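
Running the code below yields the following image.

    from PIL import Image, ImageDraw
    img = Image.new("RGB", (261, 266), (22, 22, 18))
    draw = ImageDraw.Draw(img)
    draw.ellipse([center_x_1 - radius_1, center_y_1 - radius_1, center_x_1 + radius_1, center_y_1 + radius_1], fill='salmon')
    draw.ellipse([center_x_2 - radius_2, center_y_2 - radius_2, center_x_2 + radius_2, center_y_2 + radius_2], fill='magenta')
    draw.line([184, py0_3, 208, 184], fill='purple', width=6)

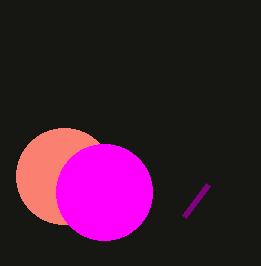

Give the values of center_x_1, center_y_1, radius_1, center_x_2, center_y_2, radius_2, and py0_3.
center_x_1 = 64, center_y_1 = 176, radius_1 = 48, center_x_2 = 104, center_y_2 = 192, radius_2 = 48, py0_3 = 216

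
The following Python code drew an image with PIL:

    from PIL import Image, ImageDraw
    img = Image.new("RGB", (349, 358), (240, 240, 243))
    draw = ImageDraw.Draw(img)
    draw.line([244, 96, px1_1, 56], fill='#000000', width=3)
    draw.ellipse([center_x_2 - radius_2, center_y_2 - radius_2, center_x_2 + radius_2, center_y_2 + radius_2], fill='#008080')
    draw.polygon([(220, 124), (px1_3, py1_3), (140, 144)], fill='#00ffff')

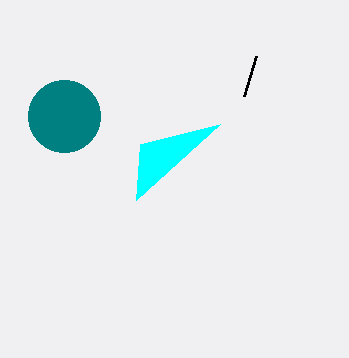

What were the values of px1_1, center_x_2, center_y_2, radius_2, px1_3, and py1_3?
px1_1 = 256, center_x_2 = 64, center_y_2 = 116, radius_2 = 36, px1_3 = 136, py1_3 = 200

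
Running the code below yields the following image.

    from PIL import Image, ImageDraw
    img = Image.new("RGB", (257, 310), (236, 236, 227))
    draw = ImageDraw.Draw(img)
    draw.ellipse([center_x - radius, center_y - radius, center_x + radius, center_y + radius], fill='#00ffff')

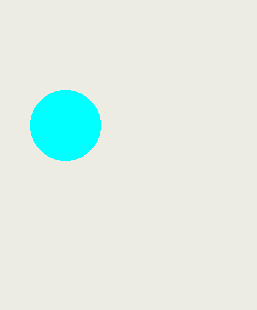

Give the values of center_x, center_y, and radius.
center_x = 65, center_y = 125, radius = 35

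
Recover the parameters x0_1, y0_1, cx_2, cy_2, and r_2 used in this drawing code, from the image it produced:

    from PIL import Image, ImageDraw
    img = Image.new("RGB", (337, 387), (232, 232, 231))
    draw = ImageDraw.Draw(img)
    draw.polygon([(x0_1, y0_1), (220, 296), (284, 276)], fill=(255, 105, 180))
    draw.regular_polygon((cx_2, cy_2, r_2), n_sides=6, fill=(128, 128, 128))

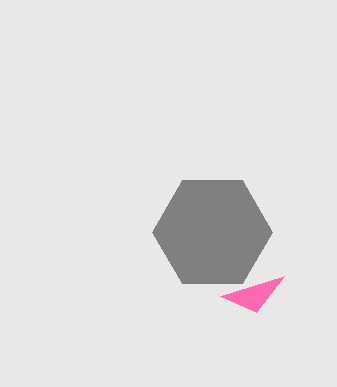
x0_1 = 256
y0_1 = 312
cx_2 = 212
cy_2 = 232
r_2 = 60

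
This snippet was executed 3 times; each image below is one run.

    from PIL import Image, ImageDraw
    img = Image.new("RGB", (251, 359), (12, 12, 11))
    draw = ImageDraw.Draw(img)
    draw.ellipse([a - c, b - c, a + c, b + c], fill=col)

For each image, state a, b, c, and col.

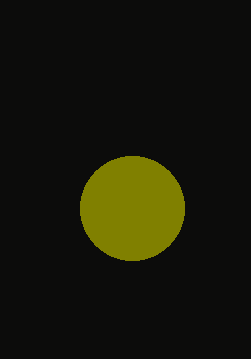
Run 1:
a = 132
b = 208
c = 52
col = 'olive'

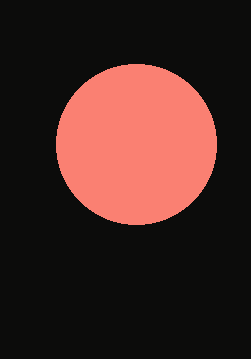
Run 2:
a = 136, b = 144, c = 80, col = 'salmon'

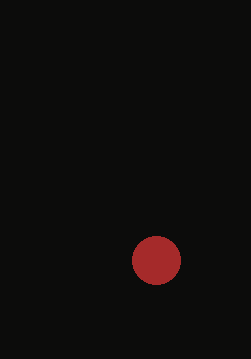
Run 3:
a = 156, b = 260, c = 24, col = 'brown'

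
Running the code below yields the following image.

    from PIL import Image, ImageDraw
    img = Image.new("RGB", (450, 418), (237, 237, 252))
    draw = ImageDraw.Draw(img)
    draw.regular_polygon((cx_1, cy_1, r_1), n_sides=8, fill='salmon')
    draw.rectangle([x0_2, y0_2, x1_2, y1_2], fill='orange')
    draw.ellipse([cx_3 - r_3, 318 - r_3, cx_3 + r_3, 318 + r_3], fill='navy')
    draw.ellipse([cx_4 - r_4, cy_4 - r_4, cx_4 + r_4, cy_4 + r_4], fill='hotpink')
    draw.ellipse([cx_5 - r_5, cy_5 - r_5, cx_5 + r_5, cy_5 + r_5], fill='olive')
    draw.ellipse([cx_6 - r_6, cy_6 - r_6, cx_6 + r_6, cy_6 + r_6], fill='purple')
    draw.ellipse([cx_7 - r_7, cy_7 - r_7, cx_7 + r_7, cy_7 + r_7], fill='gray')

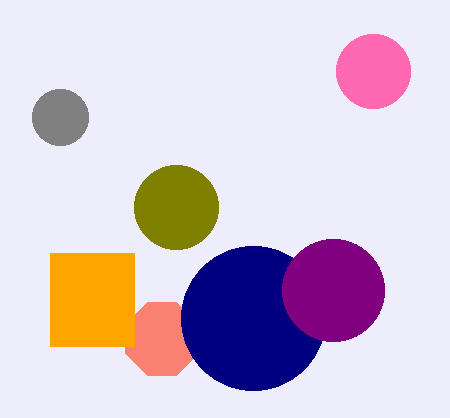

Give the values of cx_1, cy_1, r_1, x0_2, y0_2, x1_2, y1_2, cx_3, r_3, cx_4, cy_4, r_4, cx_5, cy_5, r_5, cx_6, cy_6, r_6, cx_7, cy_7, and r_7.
cx_1 = 162; cy_1 = 339; r_1 = 39; x0_2 = 50; y0_2 = 253; x1_2 = 134; y1_2 = 346; cx_3 = 253; r_3 = 72; cx_4 = 373; cy_4 = 71; r_4 = 37; cx_5 = 176; cy_5 = 207; r_5 = 42; cx_6 = 333; cy_6 = 290; r_6 = 51; cx_7 = 60; cy_7 = 117; r_7 = 28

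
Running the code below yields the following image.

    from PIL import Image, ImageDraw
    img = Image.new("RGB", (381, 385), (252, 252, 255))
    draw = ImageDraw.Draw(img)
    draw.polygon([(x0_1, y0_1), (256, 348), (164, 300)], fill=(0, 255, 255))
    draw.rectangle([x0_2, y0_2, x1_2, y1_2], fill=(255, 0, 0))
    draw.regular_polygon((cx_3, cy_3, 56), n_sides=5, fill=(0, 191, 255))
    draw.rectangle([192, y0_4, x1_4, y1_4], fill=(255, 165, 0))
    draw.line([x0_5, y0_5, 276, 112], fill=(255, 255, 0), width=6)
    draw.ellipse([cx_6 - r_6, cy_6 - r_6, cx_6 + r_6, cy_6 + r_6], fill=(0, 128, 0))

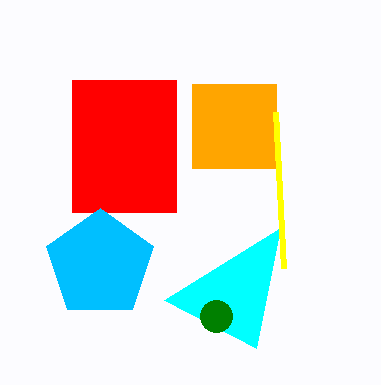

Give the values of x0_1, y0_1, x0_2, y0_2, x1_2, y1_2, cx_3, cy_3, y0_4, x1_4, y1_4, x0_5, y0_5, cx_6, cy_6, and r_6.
x0_1 = 280
y0_1 = 228
x0_2 = 72
y0_2 = 80
x1_2 = 176
y1_2 = 212
cx_3 = 100
cy_3 = 264
y0_4 = 84
x1_4 = 276
y1_4 = 168
x0_5 = 284
y0_5 = 268
cx_6 = 216
cy_6 = 316
r_6 = 16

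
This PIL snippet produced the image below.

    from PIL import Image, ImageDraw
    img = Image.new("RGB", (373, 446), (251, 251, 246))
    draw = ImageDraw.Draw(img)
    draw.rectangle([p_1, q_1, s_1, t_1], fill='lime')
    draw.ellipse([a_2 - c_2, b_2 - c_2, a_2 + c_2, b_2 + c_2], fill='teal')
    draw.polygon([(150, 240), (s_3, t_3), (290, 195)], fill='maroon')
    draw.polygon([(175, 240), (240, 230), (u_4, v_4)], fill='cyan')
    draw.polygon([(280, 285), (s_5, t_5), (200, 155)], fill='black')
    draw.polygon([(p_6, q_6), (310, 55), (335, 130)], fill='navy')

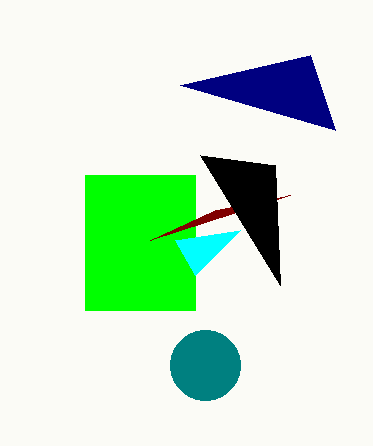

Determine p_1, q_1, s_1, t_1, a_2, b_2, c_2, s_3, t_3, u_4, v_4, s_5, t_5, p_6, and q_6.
p_1 = 85; q_1 = 175; s_1 = 195; t_1 = 310; a_2 = 205; b_2 = 365; c_2 = 35; s_3 = 215; t_3 = 210; u_4 = 195; v_4 = 275; s_5 = 275; t_5 = 165; p_6 = 180; q_6 = 85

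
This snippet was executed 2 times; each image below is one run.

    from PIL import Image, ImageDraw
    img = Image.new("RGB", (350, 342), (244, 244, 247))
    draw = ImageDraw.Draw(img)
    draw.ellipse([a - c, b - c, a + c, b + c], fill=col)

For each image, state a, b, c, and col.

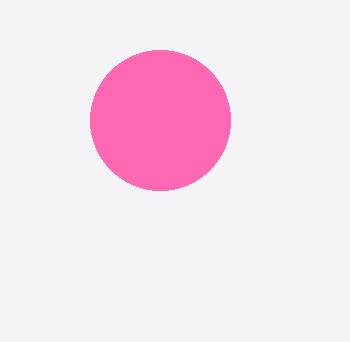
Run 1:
a = 160
b = 120
c = 70
col = 'hotpink'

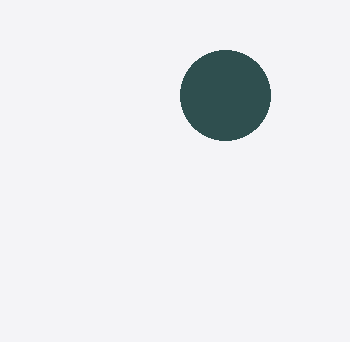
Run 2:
a = 225, b = 95, c = 45, col = 'darkslategray'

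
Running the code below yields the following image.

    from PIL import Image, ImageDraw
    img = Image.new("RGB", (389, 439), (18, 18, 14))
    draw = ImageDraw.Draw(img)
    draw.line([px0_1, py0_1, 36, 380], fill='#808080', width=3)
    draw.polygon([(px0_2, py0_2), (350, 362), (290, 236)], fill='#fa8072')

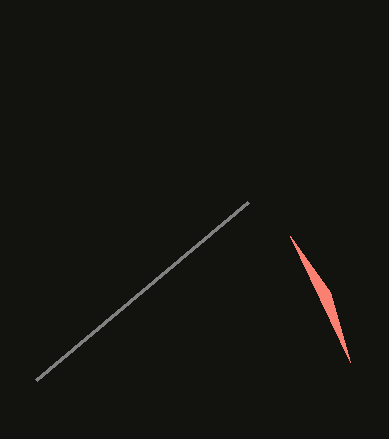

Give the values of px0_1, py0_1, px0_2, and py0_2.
px0_1 = 248; py0_1 = 202; px0_2 = 330; py0_2 = 292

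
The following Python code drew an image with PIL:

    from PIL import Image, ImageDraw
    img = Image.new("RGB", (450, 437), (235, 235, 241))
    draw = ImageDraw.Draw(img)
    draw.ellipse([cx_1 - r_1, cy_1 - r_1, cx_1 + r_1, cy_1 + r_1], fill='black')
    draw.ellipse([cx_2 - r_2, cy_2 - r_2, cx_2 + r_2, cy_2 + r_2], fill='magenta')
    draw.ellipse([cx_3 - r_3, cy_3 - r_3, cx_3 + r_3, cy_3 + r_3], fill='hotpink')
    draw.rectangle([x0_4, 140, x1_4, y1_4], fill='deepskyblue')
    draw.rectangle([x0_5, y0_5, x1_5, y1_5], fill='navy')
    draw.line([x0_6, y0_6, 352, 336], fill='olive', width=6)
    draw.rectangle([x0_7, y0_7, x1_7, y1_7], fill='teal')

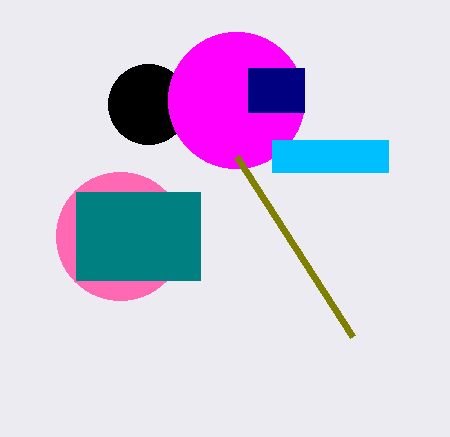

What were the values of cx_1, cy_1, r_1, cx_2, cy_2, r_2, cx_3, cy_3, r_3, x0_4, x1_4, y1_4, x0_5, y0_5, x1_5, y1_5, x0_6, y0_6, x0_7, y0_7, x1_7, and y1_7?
cx_1 = 148, cy_1 = 104, r_1 = 40, cx_2 = 236, cy_2 = 100, r_2 = 68, cx_3 = 120, cy_3 = 236, r_3 = 64, x0_4 = 272, x1_4 = 388, y1_4 = 172, x0_5 = 248, y0_5 = 68, x1_5 = 304, y1_5 = 112, x0_6 = 236, y0_6 = 156, x0_7 = 76, y0_7 = 192, x1_7 = 200, y1_7 = 280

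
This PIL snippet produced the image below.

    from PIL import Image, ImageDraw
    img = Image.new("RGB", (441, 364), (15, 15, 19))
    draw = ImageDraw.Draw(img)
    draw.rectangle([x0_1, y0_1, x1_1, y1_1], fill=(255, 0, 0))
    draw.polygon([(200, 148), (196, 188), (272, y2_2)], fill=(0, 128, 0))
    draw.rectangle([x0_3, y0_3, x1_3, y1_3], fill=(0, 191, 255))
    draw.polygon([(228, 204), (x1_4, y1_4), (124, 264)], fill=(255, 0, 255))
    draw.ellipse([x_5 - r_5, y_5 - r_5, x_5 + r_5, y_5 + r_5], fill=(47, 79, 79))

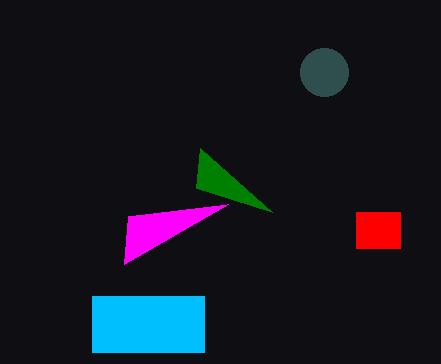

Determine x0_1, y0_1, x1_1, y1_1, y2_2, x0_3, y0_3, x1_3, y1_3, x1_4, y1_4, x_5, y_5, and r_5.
x0_1 = 356; y0_1 = 212; x1_1 = 400; y1_1 = 248; y2_2 = 212; x0_3 = 92; y0_3 = 296; x1_3 = 204; y1_3 = 352; x1_4 = 128; y1_4 = 216; x_5 = 324; y_5 = 72; r_5 = 24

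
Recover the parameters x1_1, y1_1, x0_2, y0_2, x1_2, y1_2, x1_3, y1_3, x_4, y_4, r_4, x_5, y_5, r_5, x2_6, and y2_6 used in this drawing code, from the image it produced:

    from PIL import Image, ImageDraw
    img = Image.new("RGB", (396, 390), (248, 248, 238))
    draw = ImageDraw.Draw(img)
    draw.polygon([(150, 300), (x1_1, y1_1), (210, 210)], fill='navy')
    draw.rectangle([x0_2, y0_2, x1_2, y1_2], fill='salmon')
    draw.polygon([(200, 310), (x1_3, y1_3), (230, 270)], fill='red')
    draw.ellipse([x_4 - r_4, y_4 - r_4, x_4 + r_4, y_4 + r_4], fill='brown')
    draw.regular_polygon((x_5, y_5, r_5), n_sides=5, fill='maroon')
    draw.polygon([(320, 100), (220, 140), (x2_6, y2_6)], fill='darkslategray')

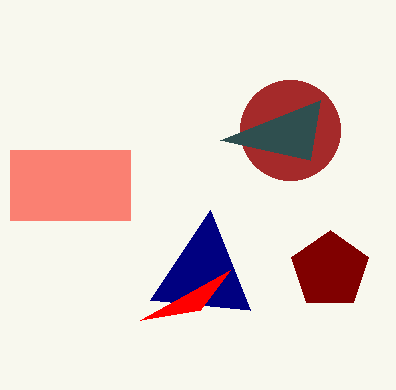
x1_1 = 250
y1_1 = 310
x0_2 = 10
y0_2 = 150
x1_2 = 130
y1_2 = 220
x1_3 = 140
y1_3 = 320
x_4 = 290
y_4 = 130
r_4 = 50
x_5 = 330
y_5 = 270
r_5 = 40
x2_6 = 310
y2_6 = 160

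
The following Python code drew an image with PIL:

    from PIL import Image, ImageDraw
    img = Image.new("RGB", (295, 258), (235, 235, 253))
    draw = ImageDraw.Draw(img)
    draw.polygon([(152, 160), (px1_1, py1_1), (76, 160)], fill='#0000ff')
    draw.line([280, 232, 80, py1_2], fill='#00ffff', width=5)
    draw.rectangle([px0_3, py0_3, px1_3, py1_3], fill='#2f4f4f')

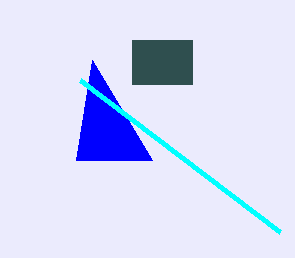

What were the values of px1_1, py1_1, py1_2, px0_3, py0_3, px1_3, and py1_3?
px1_1 = 92, py1_1 = 60, py1_2 = 80, px0_3 = 132, py0_3 = 40, px1_3 = 192, py1_3 = 84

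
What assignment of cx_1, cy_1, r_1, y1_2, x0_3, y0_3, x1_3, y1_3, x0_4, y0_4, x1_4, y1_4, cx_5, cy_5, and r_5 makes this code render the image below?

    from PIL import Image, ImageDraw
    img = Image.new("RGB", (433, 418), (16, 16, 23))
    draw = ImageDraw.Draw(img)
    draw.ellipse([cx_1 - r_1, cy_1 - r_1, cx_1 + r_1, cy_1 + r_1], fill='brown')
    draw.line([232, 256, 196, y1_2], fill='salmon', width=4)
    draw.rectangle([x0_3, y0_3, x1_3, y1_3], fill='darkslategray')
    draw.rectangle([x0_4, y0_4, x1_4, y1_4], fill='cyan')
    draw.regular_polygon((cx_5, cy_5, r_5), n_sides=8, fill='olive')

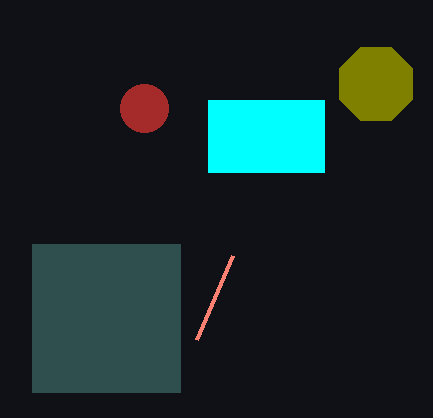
cx_1 = 144, cy_1 = 108, r_1 = 24, y1_2 = 340, x0_3 = 32, y0_3 = 244, x1_3 = 180, y1_3 = 392, x0_4 = 208, y0_4 = 100, x1_4 = 324, y1_4 = 172, cx_5 = 376, cy_5 = 84, r_5 = 40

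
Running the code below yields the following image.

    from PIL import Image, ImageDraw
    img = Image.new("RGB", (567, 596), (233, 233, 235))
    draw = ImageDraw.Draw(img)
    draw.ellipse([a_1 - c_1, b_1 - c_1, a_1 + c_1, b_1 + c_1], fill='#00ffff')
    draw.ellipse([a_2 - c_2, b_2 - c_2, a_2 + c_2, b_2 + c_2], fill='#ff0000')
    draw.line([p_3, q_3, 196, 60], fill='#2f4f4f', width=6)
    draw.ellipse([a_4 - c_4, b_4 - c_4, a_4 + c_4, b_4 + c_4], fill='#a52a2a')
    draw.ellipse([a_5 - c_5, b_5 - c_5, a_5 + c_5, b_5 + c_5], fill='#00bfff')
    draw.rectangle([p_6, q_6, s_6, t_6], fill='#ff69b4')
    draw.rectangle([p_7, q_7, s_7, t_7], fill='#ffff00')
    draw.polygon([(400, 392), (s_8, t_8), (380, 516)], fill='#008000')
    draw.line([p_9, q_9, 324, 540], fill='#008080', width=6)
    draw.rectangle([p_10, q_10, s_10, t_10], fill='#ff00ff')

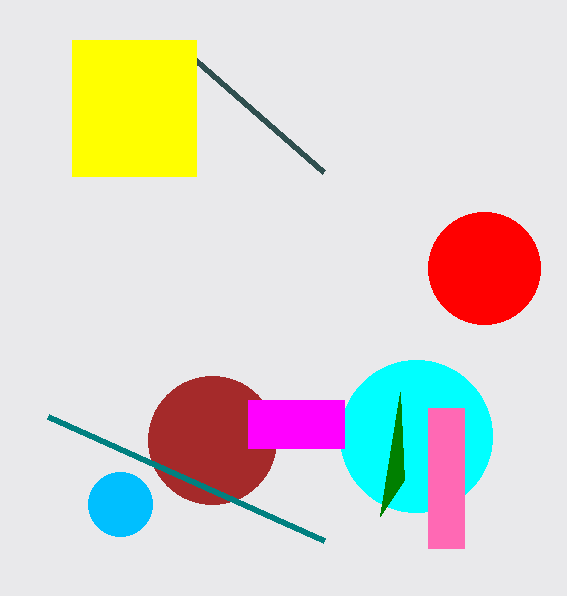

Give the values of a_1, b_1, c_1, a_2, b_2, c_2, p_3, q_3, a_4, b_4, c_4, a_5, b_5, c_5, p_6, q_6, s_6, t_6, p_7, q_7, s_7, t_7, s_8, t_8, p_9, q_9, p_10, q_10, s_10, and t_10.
a_1 = 416; b_1 = 436; c_1 = 76; a_2 = 484; b_2 = 268; c_2 = 56; p_3 = 324; q_3 = 172; a_4 = 212; b_4 = 440; c_4 = 64; a_5 = 120; b_5 = 504; c_5 = 32; p_6 = 428; q_6 = 408; s_6 = 464; t_6 = 548; p_7 = 72; q_7 = 40; s_7 = 196; t_7 = 176; s_8 = 404; t_8 = 480; p_9 = 48; q_9 = 416; p_10 = 248; q_10 = 400; s_10 = 344; t_10 = 448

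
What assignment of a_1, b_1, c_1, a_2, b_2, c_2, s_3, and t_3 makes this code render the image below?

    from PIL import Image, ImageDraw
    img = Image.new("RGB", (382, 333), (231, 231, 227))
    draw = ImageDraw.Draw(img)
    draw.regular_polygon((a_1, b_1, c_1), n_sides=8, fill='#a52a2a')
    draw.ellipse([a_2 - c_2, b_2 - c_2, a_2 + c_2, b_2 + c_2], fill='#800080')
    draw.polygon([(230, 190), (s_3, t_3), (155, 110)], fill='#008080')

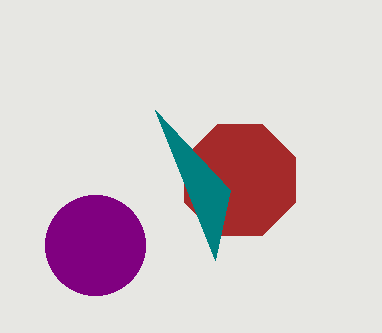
a_1 = 240; b_1 = 180; c_1 = 60; a_2 = 95; b_2 = 245; c_2 = 50; s_3 = 215; t_3 = 260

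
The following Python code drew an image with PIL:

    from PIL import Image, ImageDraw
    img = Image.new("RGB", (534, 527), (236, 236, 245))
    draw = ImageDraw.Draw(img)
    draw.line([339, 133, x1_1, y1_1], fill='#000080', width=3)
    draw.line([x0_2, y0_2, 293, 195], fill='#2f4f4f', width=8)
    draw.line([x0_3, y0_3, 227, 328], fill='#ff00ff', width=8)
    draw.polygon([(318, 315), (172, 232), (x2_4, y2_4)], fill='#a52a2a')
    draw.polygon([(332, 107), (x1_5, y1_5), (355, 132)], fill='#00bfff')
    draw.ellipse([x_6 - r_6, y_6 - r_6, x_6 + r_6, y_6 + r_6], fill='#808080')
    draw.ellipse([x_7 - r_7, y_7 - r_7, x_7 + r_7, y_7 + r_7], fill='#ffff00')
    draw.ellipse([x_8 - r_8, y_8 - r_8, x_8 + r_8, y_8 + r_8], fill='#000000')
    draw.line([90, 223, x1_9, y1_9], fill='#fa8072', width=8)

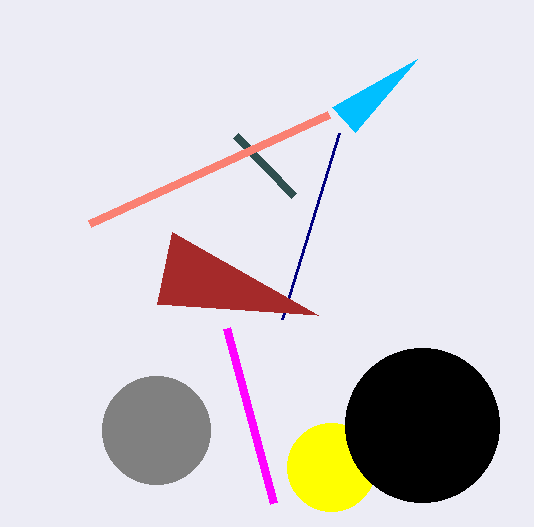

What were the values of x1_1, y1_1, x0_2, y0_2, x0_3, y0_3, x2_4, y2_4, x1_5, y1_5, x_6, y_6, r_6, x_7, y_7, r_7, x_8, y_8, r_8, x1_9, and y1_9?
x1_1 = 282
y1_1 = 319
x0_2 = 235
y0_2 = 135
x0_3 = 274
y0_3 = 503
x2_4 = 157
y2_4 = 304
x1_5 = 417
y1_5 = 59
x_6 = 156
y_6 = 430
r_6 = 54
x_7 = 331
y_7 = 467
r_7 = 44
x_8 = 422
y_8 = 425
r_8 = 77
x1_9 = 329
y1_9 = 114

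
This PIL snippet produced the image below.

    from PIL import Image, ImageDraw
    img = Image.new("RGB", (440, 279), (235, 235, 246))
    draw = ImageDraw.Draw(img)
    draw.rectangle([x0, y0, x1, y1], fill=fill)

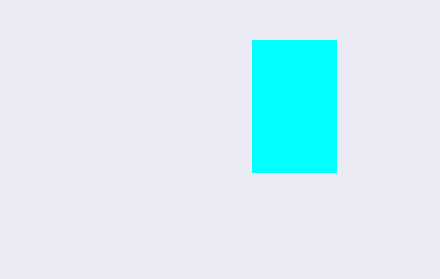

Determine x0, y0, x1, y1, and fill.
x0 = 252; y0 = 40; x1 = 336; y1 = 172; fill = 'cyan'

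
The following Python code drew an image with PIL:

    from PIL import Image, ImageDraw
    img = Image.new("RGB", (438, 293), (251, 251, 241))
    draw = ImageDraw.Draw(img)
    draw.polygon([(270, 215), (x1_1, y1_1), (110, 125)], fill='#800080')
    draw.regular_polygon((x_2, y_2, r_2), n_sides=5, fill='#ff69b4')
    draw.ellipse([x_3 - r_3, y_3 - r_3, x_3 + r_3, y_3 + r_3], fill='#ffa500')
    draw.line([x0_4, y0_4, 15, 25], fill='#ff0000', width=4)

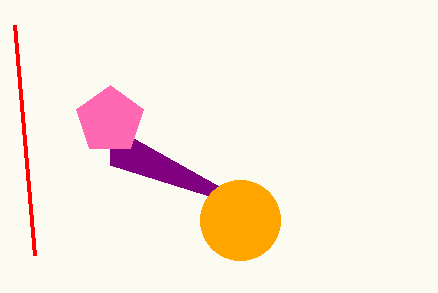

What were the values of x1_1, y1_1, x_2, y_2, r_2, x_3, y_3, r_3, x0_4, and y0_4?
x1_1 = 110, y1_1 = 165, x_2 = 110, y_2 = 120, r_2 = 35, x_3 = 240, y_3 = 220, r_3 = 40, x0_4 = 35, y0_4 = 255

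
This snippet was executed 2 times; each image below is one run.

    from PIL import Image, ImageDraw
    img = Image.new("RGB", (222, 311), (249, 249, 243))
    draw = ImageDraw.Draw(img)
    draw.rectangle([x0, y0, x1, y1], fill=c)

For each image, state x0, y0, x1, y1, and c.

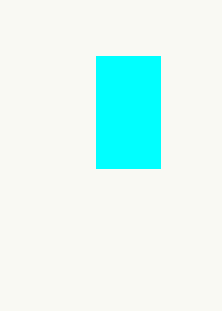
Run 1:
x0 = 96; y0 = 56; x1 = 160; y1 = 168; c = 'cyan'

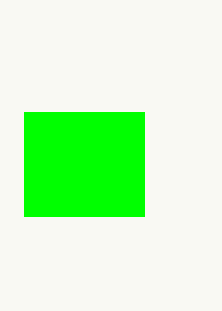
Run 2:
x0 = 24, y0 = 112, x1 = 144, y1 = 216, c = 'lime'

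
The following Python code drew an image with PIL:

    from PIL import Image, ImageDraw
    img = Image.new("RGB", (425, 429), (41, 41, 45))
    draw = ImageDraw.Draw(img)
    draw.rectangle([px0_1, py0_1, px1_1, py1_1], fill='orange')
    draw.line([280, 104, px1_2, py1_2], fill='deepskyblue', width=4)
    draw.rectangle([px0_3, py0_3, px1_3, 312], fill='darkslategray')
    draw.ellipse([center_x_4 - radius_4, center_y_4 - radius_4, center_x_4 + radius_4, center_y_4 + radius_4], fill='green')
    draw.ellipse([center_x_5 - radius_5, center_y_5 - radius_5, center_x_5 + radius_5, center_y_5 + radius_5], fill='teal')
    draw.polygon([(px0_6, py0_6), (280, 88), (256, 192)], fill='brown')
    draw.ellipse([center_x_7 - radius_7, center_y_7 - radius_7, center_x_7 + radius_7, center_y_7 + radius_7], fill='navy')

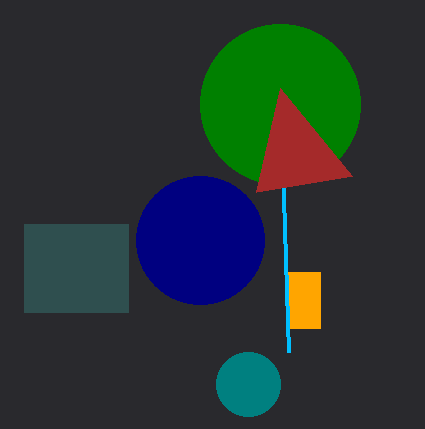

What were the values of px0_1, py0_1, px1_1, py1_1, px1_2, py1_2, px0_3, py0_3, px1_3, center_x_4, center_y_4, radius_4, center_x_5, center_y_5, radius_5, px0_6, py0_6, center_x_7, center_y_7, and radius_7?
px0_1 = 288; py0_1 = 272; px1_1 = 320; py1_1 = 328; px1_2 = 288; py1_2 = 352; px0_3 = 24; py0_3 = 224; px1_3 = 128; center_x_4 = 280; center_y_4 = 104; radius_4 = 80; center_x_5 = 248; center_y_5 = 384; radius_5 = 32; px0_6 = 352; py0_6 = 176; center_x_7 = 200; center_y_7 = 240; radius_7 = 64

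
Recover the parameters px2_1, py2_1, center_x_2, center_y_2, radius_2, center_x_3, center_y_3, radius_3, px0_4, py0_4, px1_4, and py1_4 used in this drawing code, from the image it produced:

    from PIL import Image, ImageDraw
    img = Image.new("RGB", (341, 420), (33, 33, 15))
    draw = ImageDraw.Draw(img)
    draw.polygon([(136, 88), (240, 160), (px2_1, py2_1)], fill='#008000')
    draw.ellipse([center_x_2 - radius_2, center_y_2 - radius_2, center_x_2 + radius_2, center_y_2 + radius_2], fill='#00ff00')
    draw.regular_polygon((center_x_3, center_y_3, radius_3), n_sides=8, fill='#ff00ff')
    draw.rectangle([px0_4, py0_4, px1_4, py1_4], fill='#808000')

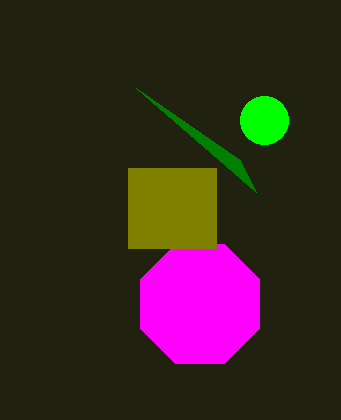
px2_1 = 256, py2_1 = 192, center_x_2 = 264, center_y_2 = 120, radius_2 = 24, center_x_3 = 200, center_y_3 = 304, radius_3 = 64, px0_4 = 128, py0_4 = 168, px1_4 = 216, py1_4 = 248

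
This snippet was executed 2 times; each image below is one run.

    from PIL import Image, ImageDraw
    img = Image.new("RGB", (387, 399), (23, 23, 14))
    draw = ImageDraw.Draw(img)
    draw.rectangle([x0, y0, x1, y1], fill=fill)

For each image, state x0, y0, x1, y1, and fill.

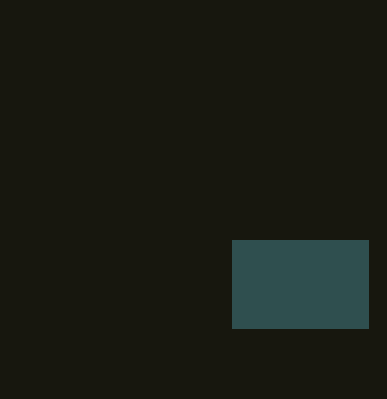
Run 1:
x0 = 232, y0 = 240, x1 = 368, y1 = 328, fill = 'darkslategray'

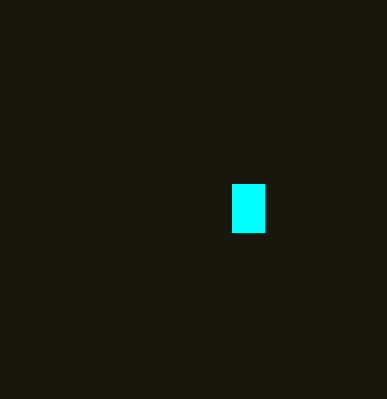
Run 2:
x0 = 232
y0 = 184
x1 = 264
y1 = 232
fill = 'cyan'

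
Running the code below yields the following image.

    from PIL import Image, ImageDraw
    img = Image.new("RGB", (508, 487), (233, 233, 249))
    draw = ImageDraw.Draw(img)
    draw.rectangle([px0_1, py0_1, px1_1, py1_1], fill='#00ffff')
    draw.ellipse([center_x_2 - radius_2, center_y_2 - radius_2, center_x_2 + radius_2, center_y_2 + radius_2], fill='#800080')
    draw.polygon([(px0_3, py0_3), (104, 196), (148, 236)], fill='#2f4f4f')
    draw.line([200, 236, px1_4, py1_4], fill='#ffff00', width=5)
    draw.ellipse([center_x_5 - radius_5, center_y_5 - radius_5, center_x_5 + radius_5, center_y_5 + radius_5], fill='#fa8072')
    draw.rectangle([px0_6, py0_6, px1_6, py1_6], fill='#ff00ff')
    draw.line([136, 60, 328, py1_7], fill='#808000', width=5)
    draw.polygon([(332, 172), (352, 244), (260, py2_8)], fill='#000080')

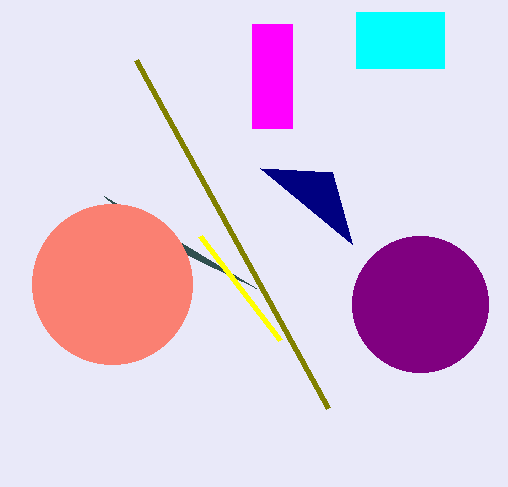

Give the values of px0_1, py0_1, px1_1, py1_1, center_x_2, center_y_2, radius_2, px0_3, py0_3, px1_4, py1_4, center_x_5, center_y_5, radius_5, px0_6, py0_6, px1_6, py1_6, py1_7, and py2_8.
px0_1 = 356; py0_1 = 12; px1_1 = 444; py1_1 = 68; center_x_2 = 420; center_y_2 = 304; radius_2 = 68; px0_3 = 256; py0_3 = 288; px1_4 = 280; py1_4 = 340; center_x_5 = 112; center_y_5 = 284; radius_5 = 80; px0_6 = 252; py0_6 = 24; px1_6 = 292; py1_6 = 128; py1_7 = 408; py2_8 = 168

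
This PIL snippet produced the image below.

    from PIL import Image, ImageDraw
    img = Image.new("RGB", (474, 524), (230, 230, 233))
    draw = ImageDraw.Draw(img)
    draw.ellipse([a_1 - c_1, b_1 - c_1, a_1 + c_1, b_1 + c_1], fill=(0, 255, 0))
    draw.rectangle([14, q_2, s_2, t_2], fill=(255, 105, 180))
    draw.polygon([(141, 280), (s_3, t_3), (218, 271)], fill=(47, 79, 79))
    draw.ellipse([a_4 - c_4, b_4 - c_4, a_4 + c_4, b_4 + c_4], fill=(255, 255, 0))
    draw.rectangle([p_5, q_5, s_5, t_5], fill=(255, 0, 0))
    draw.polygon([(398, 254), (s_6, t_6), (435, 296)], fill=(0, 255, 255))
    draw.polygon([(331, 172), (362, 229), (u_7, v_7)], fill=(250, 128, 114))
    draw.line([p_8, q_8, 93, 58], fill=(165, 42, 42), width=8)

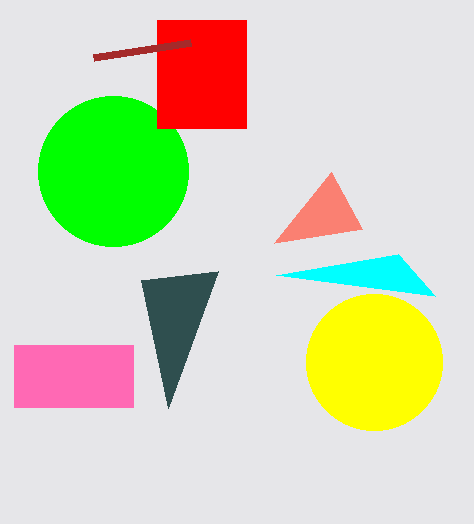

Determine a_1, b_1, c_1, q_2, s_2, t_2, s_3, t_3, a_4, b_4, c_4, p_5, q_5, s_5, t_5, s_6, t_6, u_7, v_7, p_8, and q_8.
a_1 = 113; b_1 = 171; c_1 = 75; q_2 = 345; s_2 = 133; t_2 = 407; s_3 = 168; t_3 = 408; a_4 = 374; b_4 = 362; c_4 = 68; p_5 = 157; q_5 = 20; s_5 = 246; t_5 = 128; s_6 = 276; t_6 = 275; u_7 = 274; v_7 = 243; p_8 = 190; q_8 = 43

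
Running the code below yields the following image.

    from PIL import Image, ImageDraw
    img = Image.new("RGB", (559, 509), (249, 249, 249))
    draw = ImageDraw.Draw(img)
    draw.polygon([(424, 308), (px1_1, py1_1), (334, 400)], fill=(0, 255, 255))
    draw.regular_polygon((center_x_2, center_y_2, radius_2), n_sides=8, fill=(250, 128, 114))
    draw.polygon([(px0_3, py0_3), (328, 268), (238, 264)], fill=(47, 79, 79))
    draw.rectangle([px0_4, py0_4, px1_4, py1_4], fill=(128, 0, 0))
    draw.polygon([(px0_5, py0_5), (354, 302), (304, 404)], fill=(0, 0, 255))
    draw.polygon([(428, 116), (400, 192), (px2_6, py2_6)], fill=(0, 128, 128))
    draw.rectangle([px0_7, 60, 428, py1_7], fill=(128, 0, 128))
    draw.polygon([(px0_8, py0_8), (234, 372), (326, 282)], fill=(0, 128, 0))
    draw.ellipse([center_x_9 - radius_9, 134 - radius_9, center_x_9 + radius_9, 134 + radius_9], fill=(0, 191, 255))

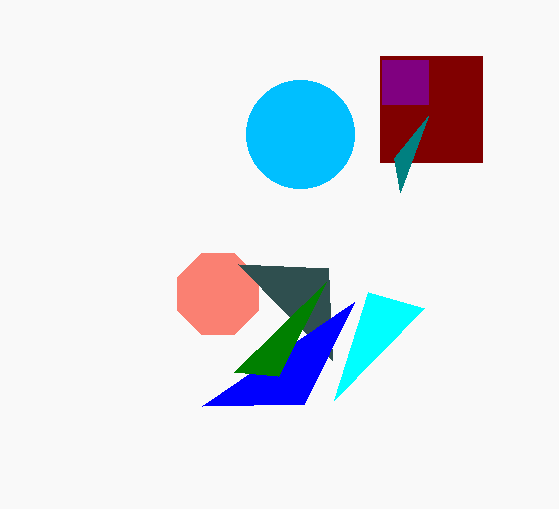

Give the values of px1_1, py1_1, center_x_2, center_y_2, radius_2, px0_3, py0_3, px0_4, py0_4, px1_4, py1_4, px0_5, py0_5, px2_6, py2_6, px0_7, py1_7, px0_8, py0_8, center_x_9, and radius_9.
px1_1 = 368; py1_1 = 292; center_x_2 = 218; center_y_2 = 294; radius_2 = 44; px0_3 = 332; py0_3 = 360; px0_4 = 380; py0_4 = 56; px1_4 = 482; py1_4 = 162; px0_5 = 202; py0_5 = 406; px2_6 = 394; py2_6 = 158; px0_7 = 382; py1_7 = 104; px0_8 = 278; py0_8 = 376; center_x_9 = 300; radius_9 = 54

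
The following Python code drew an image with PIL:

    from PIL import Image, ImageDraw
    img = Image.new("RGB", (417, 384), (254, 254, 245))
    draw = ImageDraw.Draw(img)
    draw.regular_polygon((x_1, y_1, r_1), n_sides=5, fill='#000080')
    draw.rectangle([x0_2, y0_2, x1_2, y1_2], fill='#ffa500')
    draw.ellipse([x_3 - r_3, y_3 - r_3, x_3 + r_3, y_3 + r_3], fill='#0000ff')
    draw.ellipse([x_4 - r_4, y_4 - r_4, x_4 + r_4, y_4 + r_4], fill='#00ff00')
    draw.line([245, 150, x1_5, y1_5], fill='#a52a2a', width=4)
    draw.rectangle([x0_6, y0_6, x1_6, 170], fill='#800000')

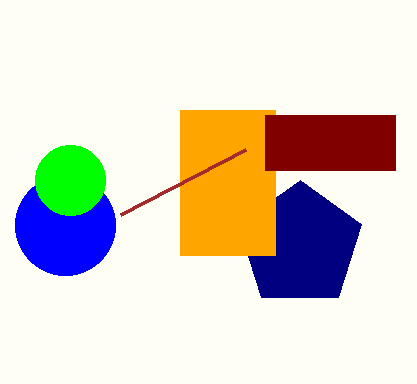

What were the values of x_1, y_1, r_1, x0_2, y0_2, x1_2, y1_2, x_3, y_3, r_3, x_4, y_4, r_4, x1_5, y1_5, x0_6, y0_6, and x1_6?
x_1 = 300
y_1 = 245
r_1 = 65
x0_2 = 180
y0_2 = 110
x1_2 = 275
y1_2 = 255
x_3 = 65
y_3 = 225
r_3 = 50
x_4 = 70
y_4 = 180
r_4 = 35
x1_5 = 120
y1_5 = 215
x0_6 = 265
y0_6 = 115
x1_6 = 395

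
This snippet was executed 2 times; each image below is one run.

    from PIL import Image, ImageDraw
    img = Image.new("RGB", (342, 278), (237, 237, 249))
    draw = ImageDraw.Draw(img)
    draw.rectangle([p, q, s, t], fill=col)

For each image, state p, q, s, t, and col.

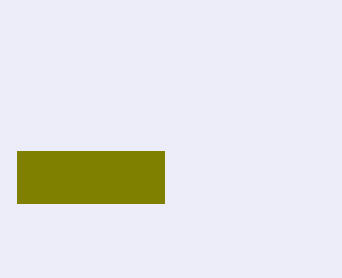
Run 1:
p = 17; q = 151; s = 164; t = 203; col = 'olive'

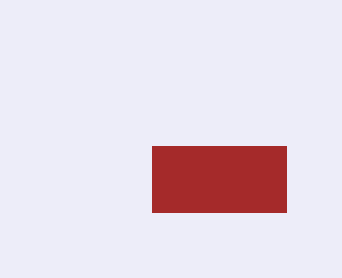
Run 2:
p = 152, q = 146, s = 286, t = 212, col = 'brown'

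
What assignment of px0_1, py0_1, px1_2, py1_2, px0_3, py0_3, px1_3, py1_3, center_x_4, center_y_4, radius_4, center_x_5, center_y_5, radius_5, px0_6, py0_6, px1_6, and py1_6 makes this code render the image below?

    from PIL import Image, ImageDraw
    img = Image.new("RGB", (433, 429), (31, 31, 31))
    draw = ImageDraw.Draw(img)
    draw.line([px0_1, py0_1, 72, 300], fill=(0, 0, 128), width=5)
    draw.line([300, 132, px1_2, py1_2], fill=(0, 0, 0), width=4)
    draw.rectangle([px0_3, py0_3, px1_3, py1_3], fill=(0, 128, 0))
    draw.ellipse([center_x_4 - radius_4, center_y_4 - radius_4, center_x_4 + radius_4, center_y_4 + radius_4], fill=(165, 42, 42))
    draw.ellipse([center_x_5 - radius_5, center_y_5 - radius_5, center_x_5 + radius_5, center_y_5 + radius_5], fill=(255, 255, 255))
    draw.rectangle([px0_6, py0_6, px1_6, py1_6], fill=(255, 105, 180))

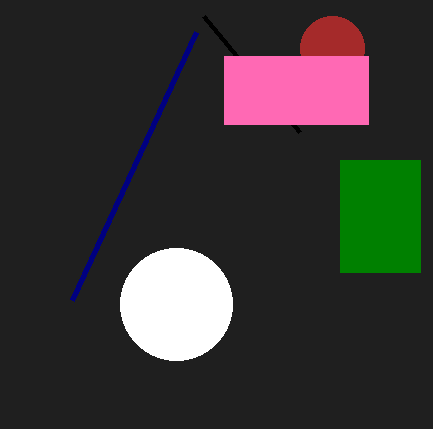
px0_1 = 196; py0_1 = 32; px1_2 = 204; py1_2 = 16; px0_3 = 340; py0_3 = 160; px1_3 = 420; py1_3 = 272; center_x_4 = 332; center_y_4 = 48; radius_4 = 32; center_x_5 = 176; center_y_5 = 304; radius_5 = 56; px0_6 = 224; py0_6 = 56; px1_6 = 368; py1_6 = 124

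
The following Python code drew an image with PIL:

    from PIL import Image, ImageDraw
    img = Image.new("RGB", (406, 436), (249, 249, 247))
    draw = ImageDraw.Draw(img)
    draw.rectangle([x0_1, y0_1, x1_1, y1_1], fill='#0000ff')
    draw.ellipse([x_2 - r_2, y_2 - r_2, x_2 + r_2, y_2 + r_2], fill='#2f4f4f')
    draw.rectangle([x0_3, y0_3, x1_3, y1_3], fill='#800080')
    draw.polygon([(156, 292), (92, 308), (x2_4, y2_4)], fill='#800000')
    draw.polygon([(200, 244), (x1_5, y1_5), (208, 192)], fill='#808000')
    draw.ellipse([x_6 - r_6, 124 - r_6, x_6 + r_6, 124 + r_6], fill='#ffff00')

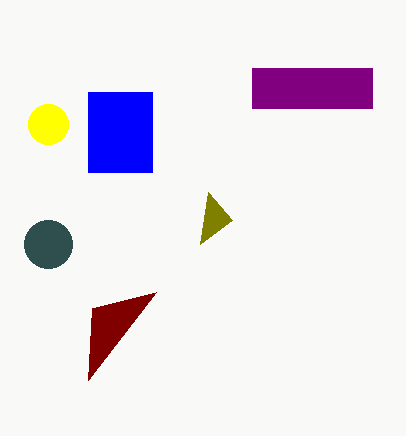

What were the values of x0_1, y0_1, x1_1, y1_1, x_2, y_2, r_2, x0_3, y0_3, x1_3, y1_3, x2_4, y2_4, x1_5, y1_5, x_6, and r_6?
x0_1 = 88
y0_1 = 92
x1_1 = 152
y1_1 = 172
x_2 = 48
y_2 = 244
r_2 = 24
x0_3 = 252
y0_3 = 68
x1_3 = 372
y1_3 = 108
x2_4 = 88
y2_4 = 380
x1_5 = 232
y1_5 = 220
x_6 = 48
r_6 = 20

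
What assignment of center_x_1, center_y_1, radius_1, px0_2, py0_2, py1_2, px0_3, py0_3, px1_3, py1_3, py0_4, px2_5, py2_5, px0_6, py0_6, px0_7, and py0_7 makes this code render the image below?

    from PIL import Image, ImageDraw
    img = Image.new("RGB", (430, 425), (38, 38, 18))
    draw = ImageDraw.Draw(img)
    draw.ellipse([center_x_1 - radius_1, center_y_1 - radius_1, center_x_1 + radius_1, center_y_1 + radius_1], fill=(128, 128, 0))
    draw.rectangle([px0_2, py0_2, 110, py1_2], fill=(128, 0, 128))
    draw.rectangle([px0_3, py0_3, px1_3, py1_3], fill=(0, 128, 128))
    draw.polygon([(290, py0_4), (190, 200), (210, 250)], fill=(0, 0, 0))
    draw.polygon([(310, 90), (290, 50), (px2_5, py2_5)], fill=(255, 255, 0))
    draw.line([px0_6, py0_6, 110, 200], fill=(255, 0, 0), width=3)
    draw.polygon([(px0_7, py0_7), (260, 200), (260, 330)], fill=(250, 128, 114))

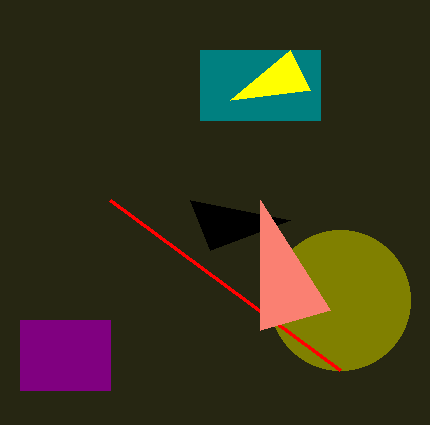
center_x_1 = 340, center_y_1 = 300, radius_1 = 70, px0_2 = 20, py0_2 = 320, py1_2 = 390, px0_3 = 200, py0_3 = 50, px1_3 = 320, py1_3 = 120, py0_4 = 220, px2_5 = 230, py2_5 = 100, px0_6 = 340, py0_6 = 370, px0_7 = 330, py0_7 = 310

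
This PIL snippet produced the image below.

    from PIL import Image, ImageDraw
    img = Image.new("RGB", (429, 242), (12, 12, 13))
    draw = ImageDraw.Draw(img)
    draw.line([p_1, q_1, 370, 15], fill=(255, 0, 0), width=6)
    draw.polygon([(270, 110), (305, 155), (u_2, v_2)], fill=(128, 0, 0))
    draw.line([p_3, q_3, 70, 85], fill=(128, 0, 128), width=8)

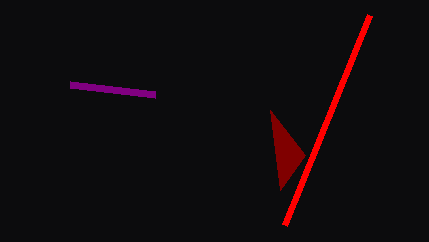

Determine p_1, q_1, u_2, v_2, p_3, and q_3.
p_1 = 285
q_1 = 225
u_2 = 280
v_2 = 190
p_3 = 155
q_3 = 95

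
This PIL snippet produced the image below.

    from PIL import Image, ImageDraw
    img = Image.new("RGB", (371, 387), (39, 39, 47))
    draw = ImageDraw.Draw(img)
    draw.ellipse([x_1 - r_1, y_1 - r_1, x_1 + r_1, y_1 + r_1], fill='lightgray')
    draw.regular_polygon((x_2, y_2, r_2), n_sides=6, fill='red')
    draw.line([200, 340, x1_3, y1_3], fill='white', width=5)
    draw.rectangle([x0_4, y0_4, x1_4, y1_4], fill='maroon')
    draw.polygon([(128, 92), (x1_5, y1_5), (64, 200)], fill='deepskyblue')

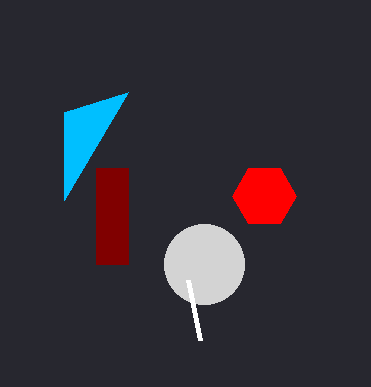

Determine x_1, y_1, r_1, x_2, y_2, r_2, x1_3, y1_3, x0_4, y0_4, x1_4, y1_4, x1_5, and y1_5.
x_1 = 204
y_1 = 264
r_1 = 40
x_2 = 264
y_2 = 196
r_2 = 32
x1_3 = 188
y1_3 = 280
x0_4 = 96
y0_4 = 168
x1_4 = 128
y1_4 = 264
x1_5 = 64
y1_5 = 112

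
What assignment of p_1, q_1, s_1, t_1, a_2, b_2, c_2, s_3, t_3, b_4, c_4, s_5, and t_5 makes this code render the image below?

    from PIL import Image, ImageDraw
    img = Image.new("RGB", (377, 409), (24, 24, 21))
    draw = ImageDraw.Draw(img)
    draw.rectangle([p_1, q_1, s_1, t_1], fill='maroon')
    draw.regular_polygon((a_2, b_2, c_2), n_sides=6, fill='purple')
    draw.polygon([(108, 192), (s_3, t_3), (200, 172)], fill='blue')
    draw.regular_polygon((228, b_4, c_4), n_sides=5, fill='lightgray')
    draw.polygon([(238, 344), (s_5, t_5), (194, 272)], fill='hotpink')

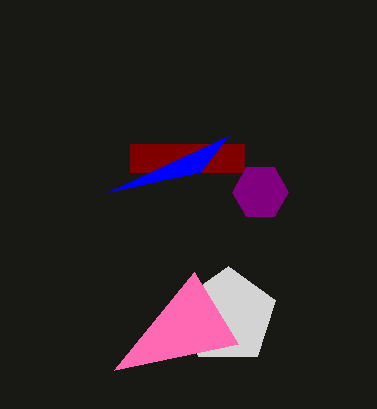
p_1 = 130; q_1 = 144; s_1 = 244; t_1 = 172; a_2 = 260; b_2 = 192; c_2 = 28; s_3 = 228; t_3 = 136; b_4 = 316; c_4 = 50; s_5 = 114; t_5 = 370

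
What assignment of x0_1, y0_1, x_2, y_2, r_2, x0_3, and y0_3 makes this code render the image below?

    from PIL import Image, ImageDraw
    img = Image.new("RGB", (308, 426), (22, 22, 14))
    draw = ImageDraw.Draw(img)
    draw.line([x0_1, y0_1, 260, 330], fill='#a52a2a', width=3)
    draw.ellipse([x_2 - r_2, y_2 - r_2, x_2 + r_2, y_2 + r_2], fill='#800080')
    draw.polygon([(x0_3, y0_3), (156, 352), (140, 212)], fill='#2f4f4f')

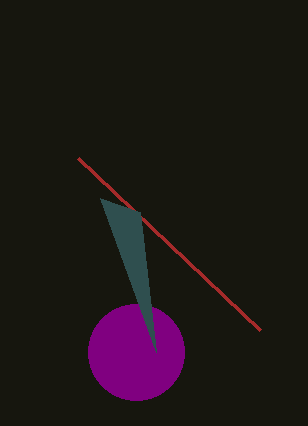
x0_1 = 78, y0_1 = 158, x_2 = 136, y_2 = 352, r_2 = 48, x0_3 = 100, y0_3 = 198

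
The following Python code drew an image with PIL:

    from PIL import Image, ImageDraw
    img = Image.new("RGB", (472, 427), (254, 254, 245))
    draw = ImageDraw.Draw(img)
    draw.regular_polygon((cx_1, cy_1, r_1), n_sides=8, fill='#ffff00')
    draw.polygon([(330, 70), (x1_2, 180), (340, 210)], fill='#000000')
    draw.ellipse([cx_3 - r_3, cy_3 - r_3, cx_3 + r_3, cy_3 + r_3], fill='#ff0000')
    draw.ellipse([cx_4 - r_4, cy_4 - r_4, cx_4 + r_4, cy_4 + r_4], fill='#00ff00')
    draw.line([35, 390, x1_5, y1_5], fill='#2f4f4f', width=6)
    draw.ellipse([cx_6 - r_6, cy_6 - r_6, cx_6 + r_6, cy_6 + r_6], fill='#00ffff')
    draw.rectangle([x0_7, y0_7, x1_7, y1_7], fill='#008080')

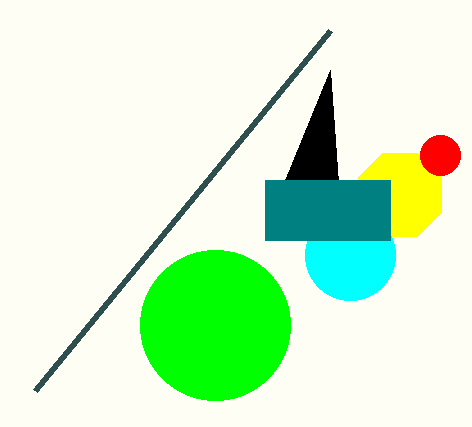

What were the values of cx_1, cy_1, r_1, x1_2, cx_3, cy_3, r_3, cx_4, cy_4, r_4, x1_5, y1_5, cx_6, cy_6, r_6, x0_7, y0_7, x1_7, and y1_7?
cx_1 = 400
cy_1 = 195
r_1 = 45
x1_2 = 285
cx_3 = 440
cy_3 = 155
r_3 = 20
cx_4 = 215
cy_4 = 325
r_4 = 75
x1_5 = 330
y1_5 = 30
cx_6 = 350
cy_6 = 255
r_6 = 45
x0_7 = 265
y0_7 = 180
x1_7 = 390
y1_7 = 240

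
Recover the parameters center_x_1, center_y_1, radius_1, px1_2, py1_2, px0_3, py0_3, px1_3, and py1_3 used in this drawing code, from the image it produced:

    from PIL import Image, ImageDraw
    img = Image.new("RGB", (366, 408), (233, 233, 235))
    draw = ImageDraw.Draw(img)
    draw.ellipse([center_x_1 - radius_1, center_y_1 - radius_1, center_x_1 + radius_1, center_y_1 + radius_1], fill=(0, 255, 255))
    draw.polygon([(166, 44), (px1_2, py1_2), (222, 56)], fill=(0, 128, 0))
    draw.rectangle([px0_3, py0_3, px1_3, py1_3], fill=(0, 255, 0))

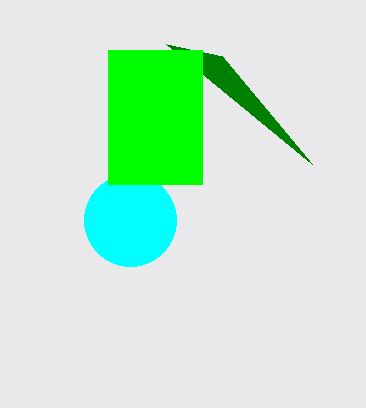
center_x_1 = 130, center_y_1 = 220, radius_1 = 46, px1_2 = 312, py1_2 = 164, px0_3 = 108, py0_3 = 50, px1_3 = 202, py1_3 = 184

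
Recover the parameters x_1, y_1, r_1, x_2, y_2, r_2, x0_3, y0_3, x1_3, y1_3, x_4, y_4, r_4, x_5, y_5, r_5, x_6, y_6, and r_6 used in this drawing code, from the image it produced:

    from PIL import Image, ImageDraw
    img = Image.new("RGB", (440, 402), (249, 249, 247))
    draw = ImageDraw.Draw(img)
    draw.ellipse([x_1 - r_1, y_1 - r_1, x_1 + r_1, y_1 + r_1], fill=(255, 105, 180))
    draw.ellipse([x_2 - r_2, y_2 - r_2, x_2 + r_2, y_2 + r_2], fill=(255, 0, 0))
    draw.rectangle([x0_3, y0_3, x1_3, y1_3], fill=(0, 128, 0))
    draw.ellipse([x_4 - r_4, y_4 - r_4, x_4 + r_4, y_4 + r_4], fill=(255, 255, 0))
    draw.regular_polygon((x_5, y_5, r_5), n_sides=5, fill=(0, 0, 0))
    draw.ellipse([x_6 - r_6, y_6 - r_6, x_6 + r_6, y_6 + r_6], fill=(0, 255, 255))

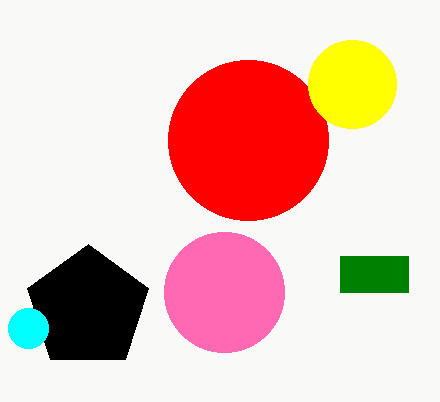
x_1 = 224, y_1 = 292, r_1 = 60, x_2 = 248, y_2 = 140, r_2 = 80, x0_3 = 340, y0_3 = 256, x1_3 = 408, y1_3 = 292, x_4 = 352, y_4 = 84, r_4 = 44, x_5 = 88, y_5 = 308, r_5 = 64, x_6 = 28, y_6 = 328, r_6 = 20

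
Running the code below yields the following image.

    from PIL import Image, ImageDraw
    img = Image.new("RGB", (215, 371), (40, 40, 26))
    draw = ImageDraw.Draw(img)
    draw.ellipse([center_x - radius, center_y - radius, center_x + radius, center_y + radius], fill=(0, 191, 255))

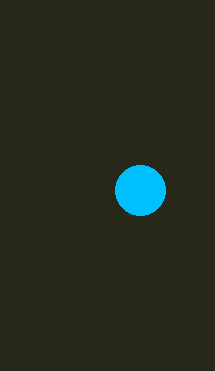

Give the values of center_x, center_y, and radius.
center_x = 140, center_y = 190, radius = 25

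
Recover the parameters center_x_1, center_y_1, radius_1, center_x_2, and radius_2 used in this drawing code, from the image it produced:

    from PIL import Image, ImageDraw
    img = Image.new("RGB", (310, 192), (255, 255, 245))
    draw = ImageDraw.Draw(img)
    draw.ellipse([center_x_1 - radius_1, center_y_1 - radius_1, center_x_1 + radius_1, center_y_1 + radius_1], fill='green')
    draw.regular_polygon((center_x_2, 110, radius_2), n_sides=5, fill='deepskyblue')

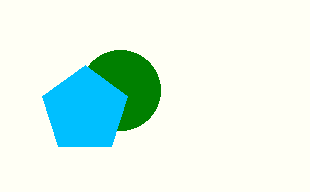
center_x_1 = 120, center_y_1 = 90, radius_1 = 40, center_x_2 = 85, radius_2 = 45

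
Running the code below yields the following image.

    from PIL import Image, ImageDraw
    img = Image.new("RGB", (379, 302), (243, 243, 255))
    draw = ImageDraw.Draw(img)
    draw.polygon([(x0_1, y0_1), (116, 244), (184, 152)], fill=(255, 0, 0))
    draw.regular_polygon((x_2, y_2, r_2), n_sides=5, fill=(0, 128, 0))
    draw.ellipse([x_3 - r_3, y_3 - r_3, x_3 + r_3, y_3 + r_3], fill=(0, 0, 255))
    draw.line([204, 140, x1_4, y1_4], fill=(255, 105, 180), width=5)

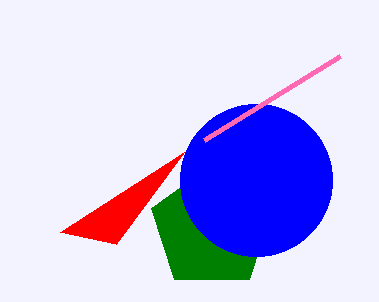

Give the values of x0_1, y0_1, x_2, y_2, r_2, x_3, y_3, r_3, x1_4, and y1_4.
x0_1 = 60
y0_1 = 232
x_2 = 212
y_2 = 228
r_2 = 64
x_3 = 256
y_3 = 180
r_3 = 76
x1_4 = 340
y1_4 = 56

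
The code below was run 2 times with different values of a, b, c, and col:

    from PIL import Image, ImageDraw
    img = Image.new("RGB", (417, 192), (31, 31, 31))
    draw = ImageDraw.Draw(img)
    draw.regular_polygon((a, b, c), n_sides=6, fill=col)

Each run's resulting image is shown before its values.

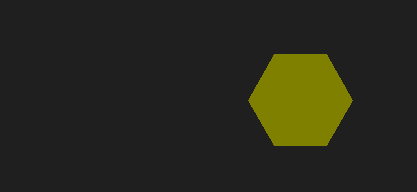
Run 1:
a = 300; b = 100; c = 52; col = 'olive'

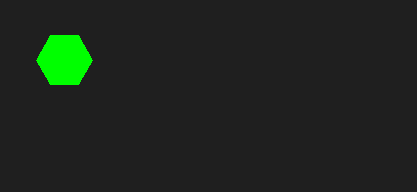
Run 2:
a = 64
b = 60
c = 28
col = 'lime'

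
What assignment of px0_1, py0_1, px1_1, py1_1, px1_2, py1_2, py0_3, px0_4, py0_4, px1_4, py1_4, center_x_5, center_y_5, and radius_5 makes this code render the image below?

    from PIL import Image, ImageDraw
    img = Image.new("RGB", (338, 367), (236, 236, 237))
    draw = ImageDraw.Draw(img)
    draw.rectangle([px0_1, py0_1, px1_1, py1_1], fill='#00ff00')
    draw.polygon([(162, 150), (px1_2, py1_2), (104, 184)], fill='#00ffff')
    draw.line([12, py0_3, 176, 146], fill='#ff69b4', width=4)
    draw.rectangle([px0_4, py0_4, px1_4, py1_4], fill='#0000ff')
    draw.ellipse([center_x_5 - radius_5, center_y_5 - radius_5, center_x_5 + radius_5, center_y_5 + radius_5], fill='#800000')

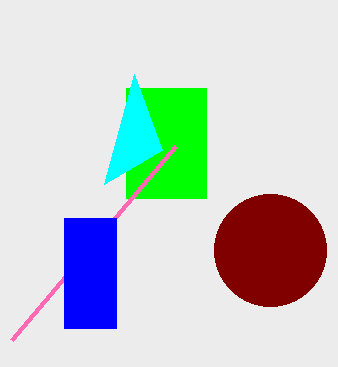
px0_1 = 126; py0_1 = 88; px1_1 = 206; py1_1 = 198; px1_2 = 134; py1_2 = 74; py0_3 = 340; px0_4 = 64; py0_4 = 218; px1_4 = 116; py1_4 = 328; center_x_5 = 270; center_y_5 = 250; radius_5 = 56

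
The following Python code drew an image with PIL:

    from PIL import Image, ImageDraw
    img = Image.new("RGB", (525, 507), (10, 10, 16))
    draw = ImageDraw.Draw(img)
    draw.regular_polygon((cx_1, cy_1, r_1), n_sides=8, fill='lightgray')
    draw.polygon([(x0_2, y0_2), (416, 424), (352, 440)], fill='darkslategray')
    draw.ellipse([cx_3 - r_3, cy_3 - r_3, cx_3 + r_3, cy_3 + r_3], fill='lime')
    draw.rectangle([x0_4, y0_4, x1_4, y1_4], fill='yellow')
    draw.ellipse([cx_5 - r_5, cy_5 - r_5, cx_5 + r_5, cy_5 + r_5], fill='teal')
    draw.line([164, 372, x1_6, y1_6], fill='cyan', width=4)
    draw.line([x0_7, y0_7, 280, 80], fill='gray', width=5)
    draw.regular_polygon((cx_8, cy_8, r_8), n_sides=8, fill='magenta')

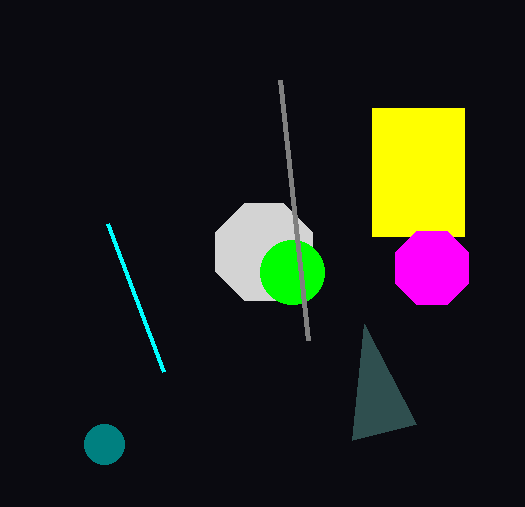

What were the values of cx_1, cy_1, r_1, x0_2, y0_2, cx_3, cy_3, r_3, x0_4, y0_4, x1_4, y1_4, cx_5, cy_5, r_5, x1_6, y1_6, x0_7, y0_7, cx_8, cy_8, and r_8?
cx_1 = 264
cy_1 = 252
r_1 = 52
x0_2 = 364
y0_2 = 324
cx_3 = 292
cy_3 = 272
r_3 = 32
x0_4 = 372
y0_4 = 108
x1_4 = 464
y1_4 = 236
cx_5 = 104
cy_5 = 444
r_5 = 20
x1_6 = 108
y1_6 = 224
x0_7 = 308
y0_7 = 340
cx_8 = 432
cy_8 = 268
r_8 = 40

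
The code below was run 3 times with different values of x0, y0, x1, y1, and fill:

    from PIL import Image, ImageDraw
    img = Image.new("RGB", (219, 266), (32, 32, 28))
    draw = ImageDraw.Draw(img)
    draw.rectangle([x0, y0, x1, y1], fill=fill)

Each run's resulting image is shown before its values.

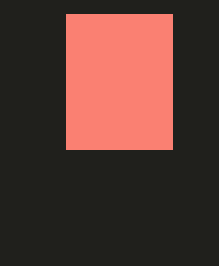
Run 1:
x0 = 66; y0 = 14; x1 = 172; y1 = 149; fill = 'salmon'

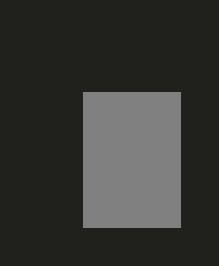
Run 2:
x0 = 83
y0 = 92
x1 = 180
y1 = 227
fill = 'gray'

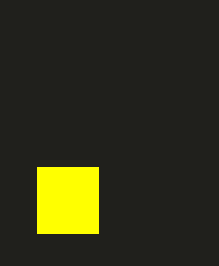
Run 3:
x0 = 37
y0 = 167
x1 = 98
y1 = 233
fill = 'yellow'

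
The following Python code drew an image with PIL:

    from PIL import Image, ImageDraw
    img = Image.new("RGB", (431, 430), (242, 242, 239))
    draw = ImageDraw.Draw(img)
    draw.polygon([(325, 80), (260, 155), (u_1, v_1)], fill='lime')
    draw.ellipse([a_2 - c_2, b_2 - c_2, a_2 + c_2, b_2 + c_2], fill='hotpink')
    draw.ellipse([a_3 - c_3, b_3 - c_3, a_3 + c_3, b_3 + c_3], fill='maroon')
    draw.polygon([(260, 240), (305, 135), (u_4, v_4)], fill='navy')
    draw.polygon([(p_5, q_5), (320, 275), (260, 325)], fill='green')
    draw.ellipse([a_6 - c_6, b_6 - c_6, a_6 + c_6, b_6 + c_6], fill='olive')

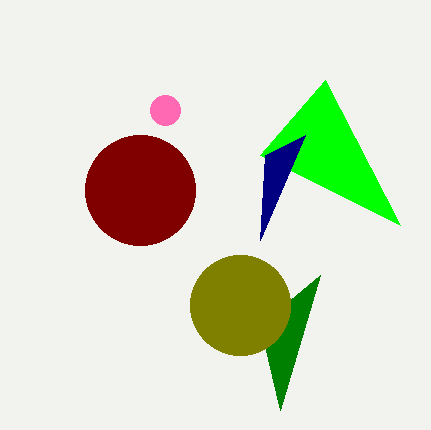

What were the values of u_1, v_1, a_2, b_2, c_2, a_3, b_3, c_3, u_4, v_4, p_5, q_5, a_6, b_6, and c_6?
u_1 = 400, v_1 = 225, a_2 = 165, b_2 = 110, c_2 = 15, a_3 = 140, b_3 = 190, c_3 = 55, u_4 = 265, v_4 = 155, p_5 = 280, q_5 = 410, a_6 = 240, b_6 = 305, c_6 = 50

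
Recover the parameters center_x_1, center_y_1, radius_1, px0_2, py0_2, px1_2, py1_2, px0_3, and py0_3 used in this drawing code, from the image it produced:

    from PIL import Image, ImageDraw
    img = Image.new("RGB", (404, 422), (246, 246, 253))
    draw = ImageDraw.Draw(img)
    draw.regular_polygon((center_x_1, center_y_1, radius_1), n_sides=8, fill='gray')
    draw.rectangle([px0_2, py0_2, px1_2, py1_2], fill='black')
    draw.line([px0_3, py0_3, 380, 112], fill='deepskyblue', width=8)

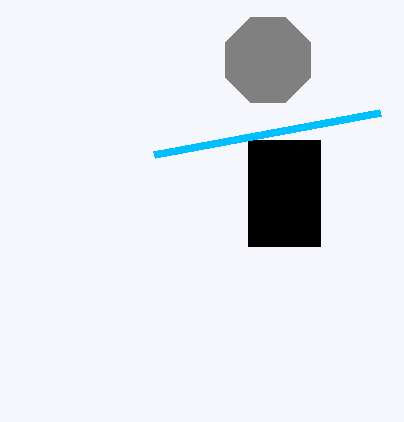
center_x_1 = 268, center_y_1 = 60, radius_1 = 46, px0_2 = 248, py0_2 = 140, px1_2 = 320, py1_2 = 246, px0_3 = 154, py0_3 = 154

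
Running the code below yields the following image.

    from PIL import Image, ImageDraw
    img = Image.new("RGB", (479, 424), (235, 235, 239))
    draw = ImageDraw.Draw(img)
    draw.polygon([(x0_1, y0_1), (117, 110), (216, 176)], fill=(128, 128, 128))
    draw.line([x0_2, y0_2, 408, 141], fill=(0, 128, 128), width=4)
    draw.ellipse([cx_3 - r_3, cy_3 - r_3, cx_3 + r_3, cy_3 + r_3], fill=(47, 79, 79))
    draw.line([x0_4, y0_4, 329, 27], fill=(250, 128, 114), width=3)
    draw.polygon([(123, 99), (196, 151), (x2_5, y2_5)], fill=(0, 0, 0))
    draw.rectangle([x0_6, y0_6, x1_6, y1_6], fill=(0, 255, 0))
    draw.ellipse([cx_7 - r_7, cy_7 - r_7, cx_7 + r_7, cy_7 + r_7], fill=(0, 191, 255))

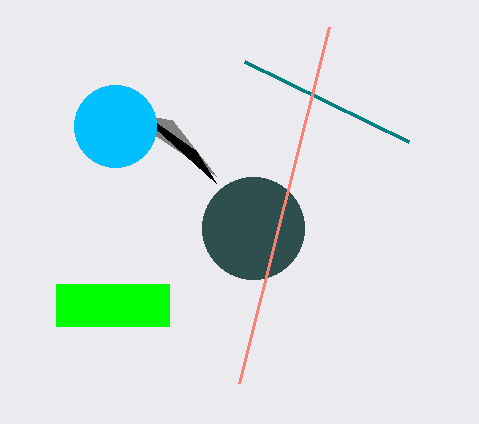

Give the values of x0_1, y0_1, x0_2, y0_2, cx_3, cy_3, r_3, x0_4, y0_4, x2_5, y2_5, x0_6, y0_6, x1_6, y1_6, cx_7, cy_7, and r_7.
x0_1 = 172; y0_1 = 120; x0_2 = 244; y0_2 = 61; cx_3 = 253; cy_3 = 228; r_3 = 51; x0_4 = 239; y0_4 = 383; x2_5 = 216; y2_5 = 183; x0_6 = 56; y0_6 = 284; x1_6 = 169; y1_6 = 326; cx_7 = 115; cy_7 = 126; r_7 = 41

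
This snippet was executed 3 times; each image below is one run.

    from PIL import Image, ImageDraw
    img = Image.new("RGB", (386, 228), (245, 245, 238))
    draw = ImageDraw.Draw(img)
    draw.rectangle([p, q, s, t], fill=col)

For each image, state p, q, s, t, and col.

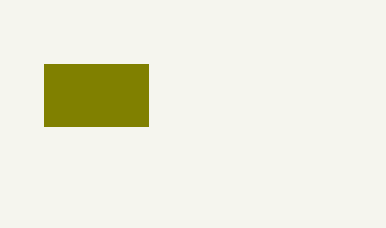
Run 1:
p = 44, q = 64, s = 148, t = 126, col = 'olive'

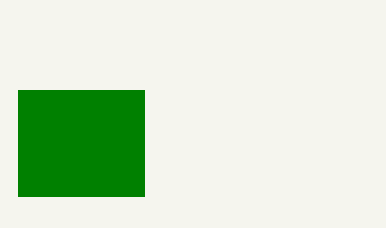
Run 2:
p = 18; q = 90; s = 144; t = 196; col = 'green'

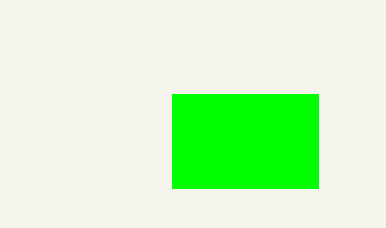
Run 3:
p = 172; q = 94; s = 318; t = 188; col = 'lime'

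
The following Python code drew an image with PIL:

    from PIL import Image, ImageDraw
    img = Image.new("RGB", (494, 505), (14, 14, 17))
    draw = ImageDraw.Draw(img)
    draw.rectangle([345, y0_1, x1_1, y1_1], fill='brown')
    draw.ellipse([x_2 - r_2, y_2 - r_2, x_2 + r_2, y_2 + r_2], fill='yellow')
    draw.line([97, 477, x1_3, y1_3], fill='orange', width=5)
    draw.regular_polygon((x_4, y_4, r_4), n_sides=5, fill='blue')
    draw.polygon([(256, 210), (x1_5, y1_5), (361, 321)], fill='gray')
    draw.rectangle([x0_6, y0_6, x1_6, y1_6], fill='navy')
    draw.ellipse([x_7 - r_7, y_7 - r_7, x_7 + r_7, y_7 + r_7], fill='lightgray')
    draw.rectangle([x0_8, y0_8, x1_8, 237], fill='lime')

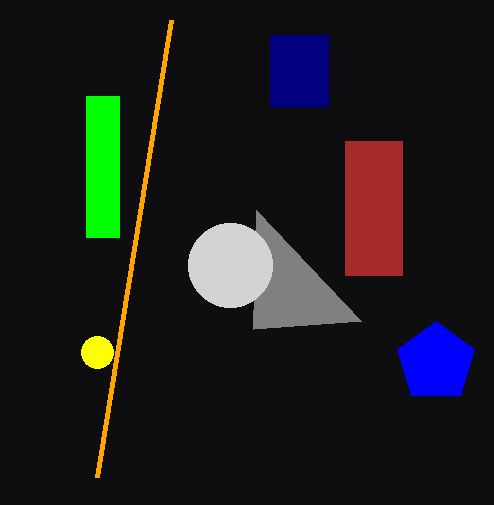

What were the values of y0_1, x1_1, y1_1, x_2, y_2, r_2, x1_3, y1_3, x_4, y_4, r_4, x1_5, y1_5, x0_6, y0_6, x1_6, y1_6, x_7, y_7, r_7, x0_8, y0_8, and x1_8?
y0_1 = 141, x1_1 = 402, y1_1 = 275, x_2 = 97, y_2 = 352, r_2 = 16, x1_3 = 171, y1_3 = 20, x_4 = 436, y_4 = 362, r_4 = 41, x1_5 = 253, y1_5 = 329, x0_6 = 270, y0_6 = 35, x1_6 = 328, y1_6 = 106, x_7 = 230, y_7 = 265, r_7 = 42, x0_8 = 86, y0_8 = 96, x1_8 = 119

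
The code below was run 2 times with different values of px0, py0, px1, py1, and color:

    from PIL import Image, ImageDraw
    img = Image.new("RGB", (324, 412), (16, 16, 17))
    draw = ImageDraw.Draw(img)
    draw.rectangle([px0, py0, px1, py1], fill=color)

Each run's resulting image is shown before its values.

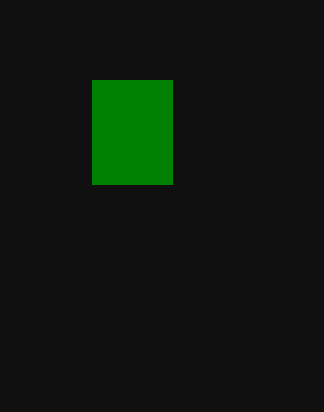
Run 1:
px0 = 92
py0 = 80
px1 = 172
py1 = 184
color = 'green'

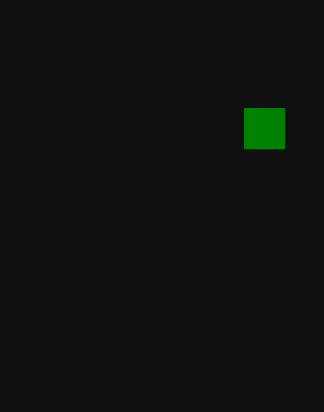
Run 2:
px0 = 244, py0 = 108, px1 = 284, py1 = 148, color = 'green'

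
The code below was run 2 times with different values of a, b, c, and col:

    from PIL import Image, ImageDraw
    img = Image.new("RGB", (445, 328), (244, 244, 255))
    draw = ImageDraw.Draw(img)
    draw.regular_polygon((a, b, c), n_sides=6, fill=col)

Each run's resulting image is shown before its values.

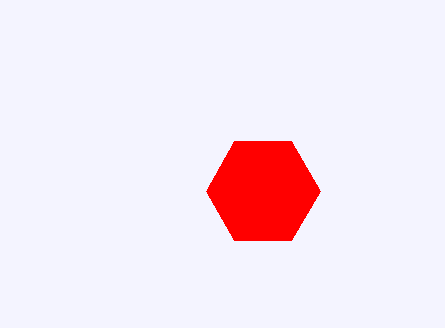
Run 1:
a = 263, b = 191, c = 57, col = 'red'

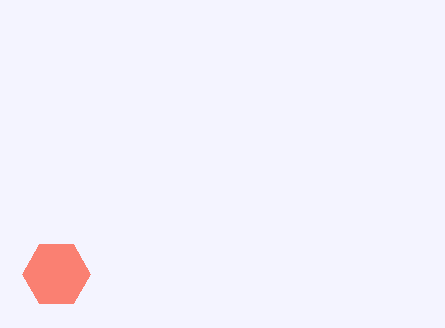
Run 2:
a = 56; b = 274; c = 34; col = 'salmon'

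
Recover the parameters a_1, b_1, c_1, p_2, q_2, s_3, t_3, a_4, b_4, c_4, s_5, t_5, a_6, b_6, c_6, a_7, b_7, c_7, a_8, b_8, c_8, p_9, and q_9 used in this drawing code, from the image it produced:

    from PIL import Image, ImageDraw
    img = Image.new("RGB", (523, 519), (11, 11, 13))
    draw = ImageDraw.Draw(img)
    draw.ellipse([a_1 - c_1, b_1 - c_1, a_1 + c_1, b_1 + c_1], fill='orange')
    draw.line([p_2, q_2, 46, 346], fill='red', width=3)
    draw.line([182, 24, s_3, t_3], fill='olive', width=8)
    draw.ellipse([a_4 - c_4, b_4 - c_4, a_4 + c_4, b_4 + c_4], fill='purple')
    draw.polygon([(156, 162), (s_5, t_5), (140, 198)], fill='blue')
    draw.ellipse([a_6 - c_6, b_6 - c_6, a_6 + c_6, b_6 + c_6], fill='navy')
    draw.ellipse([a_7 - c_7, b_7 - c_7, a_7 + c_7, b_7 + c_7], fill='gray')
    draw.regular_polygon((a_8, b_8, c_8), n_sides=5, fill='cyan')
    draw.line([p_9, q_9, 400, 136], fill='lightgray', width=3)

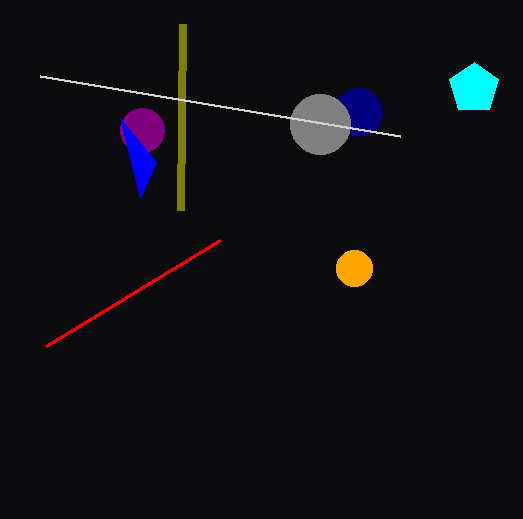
a_1 = 354, b_1 = 268, c_1 = 18, p_2 = 220, q_2 = 240, s_3 = 180, t_3 = 210, a_4 = 142, b_4 = 130, c_4 = 22, s_5 = 120, t_5 = 118, a_6 = 358, b_6 = 112, c_6 = 24, a_7 = 320, b_7 = 124, c_7 = 30, a_8 = 474, b_8 = 88, c_8 = 26, p_9 = 40, q_9 = 76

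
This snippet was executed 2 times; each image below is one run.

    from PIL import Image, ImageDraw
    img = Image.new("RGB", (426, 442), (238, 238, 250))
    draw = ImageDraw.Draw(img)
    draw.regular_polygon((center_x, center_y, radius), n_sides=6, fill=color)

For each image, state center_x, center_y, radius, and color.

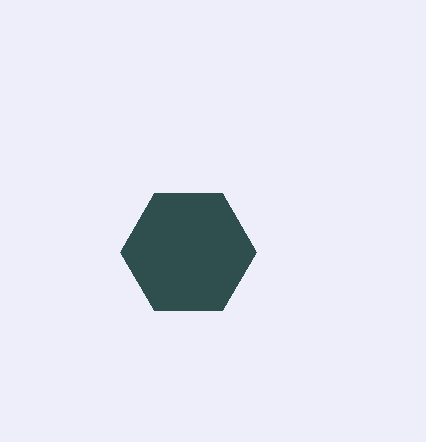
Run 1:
center_x = 188; center_y = 252; radius = 68; color = 'darkslategray'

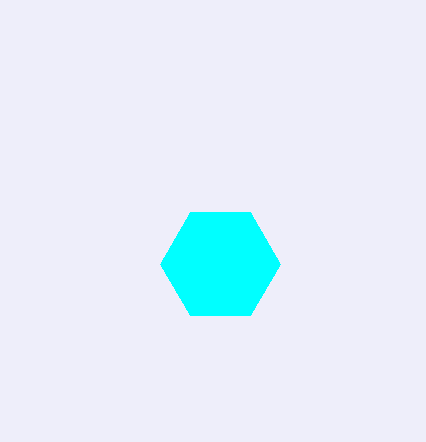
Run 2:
center_x = 220; center_y = 264; radius = 60; color = 'cyan'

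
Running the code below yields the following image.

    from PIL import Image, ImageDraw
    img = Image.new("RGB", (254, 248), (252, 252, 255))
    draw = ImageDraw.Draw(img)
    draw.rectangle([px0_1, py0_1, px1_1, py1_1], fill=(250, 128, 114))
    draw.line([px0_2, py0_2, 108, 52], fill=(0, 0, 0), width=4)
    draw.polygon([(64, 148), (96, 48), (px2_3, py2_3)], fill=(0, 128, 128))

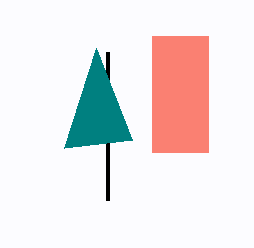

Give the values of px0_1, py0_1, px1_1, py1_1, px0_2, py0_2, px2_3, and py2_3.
px0_1 = 152, py0_1 = 36, px1_1 = 208, py1_1 = 152, px0_2 = 108, py0_2 = 200, px2_3 = 132, py2_3 = 140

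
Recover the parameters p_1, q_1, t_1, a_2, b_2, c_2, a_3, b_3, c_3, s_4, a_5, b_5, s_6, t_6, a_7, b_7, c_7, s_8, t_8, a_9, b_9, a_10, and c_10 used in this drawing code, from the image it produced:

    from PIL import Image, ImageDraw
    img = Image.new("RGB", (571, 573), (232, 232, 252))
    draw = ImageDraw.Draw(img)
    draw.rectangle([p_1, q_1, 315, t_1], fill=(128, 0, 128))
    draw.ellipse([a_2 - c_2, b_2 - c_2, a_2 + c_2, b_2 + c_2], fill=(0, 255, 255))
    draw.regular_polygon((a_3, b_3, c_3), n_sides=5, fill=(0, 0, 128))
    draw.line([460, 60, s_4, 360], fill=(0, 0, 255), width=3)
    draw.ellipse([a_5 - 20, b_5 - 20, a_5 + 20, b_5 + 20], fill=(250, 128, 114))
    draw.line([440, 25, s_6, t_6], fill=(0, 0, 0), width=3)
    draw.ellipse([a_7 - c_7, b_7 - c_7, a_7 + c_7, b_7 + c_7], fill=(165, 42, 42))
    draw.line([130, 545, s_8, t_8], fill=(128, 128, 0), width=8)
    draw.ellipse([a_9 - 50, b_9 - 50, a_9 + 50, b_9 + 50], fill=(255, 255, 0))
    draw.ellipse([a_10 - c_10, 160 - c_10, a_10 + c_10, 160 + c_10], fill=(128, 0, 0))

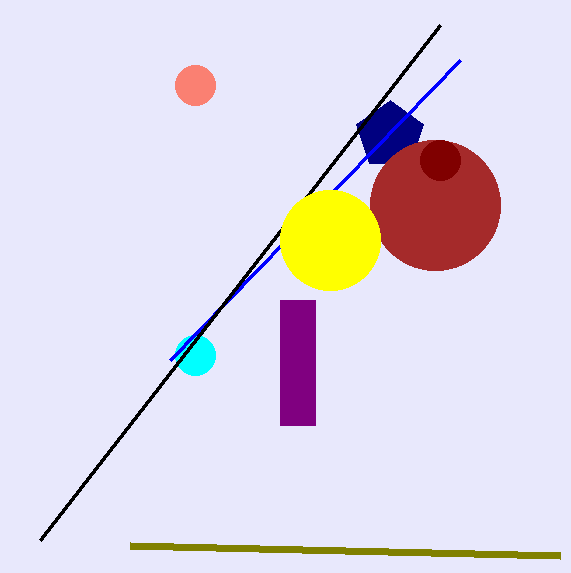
p_1 = 280
q_1 = 300
t_1 = 425
a_2 = 195
b_2 = 355
c_2 = 20
a_3 = 390
b_3 = 135
c_3 = 35
s_4 = 170
a_5 = 195
b_5 = 85
s_6 = 40
t_6 = 540
a_7 = 435
b_7 = 205
c_7 = 65
s_8 = 560
t_8 = 555
a_9 = 330
b_9 = 240
a_10 = 440
c_10 = 20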